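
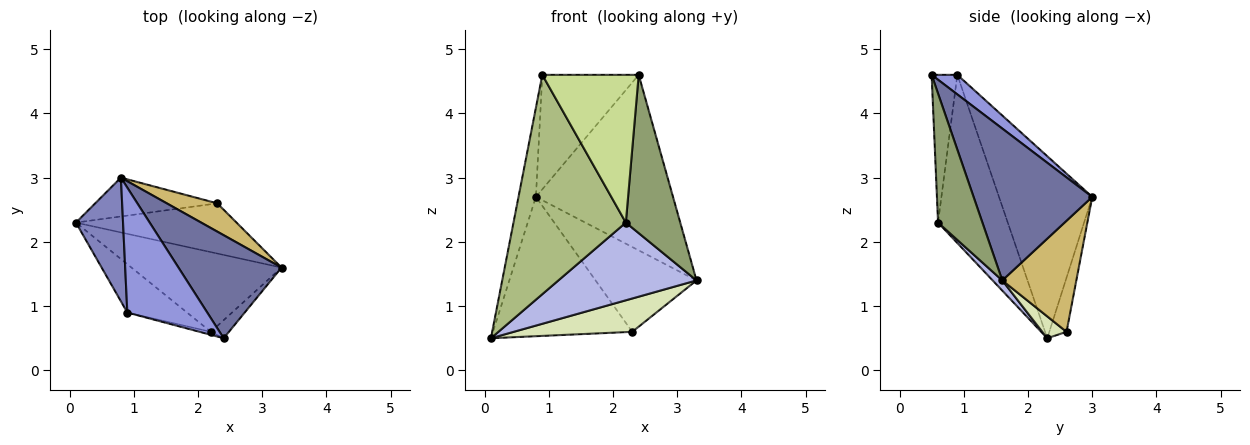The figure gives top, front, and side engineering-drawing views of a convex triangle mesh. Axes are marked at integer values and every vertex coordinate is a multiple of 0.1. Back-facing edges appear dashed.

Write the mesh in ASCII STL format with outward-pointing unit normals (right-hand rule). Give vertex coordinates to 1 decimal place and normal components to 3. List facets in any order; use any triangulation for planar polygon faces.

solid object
 facet normal 0.598 0.691 0.406
  outer loop
   vertex 0.8 3.0 2.7
   vertex 2.4 0.5 4.6
   vertex 3.3 1.6 1.4
  endloop
 endfacet
 facet normal -0.953 0.178 0.247
  outer loop
   vertex 0.9 0.9 4.6
   vertex 0.8 3.0 2.7
   vertex 0.1 2.3 0.5
  endloop
 endfacet
 facet normal 0.177 0.665 0.726
  outer loop
   vertex 0.9 0.9 4.6
   vertex 2.4 0.5 4.6
   vertex 0.8 3.0 2.7
  endloop
 endfacet
 facet normal 0.049 -0.697 -0.715
  outer loop
   vertex 2.2 0.6 2.3
   vertex 0.1 2.3 0.5
   vertex 3.3 1.6 1.4
  endloop
 endfacet
 facet normal 0.630 -0.772 -0.088
  outer loop
   vertex 2.2 0.6 2.3
   vertex 3.3 1.6 1.4
   vertex 2.4 0.5 4.6
  endloop
 endfacet
 facet normal -0.518 -0.835 -0.184
  outer loop
   vertex 2.2 0.6 2.3
   vertex 0.9 0.9 4.6
   vertex 0.1 2.3 0.5
  endloop
 endfacet
 facet normal -0.258 -0.966 -0.020
  outer loop
   vertex 2.2 0.6 2.3
   vertex 2.4 0.5 4.6
   vertex 0.9 0.9 4.6
  endloop
 endfacet
 facet normal 0.113 -0.550 -0.828
  outer loop
   vertex 2.3 2.6 0.6
   vertex 3.3 1.6 1.4
   vertex 0.1 2.3 0.5
  endloop
 endfacet
 facet normal -0.118 0.956 -0.267
  outer loop
   vertex 2.3 2.6 0.6
   vertex 0.1 2.3 0.5
   vertex 0.8 3.0 2.7
  endloop
 endfacet
 facet normal 0.571 0.779 0.260
  outer loop
   vertex 2.3 2.6 0.6
   vertex 0.8 3.0 2.7
   vertex 3.3 1.6 1.4
  endloop
 endfacet
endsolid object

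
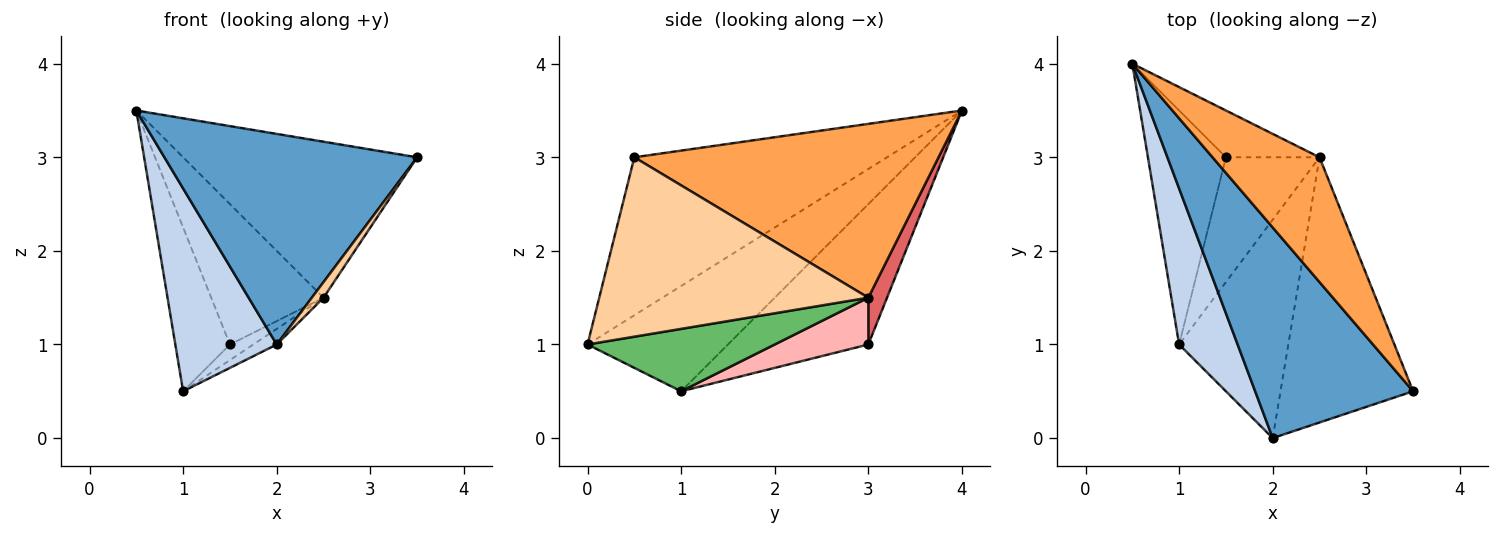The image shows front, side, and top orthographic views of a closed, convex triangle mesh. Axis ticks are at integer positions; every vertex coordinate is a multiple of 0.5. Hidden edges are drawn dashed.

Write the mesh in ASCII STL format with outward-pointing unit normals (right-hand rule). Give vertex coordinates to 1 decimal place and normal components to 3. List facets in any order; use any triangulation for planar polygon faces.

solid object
 facet normal -0.577 -0.577 0.577
  outer loop
   vertex 2.0 0.0 1.0
   vertex 3.5 0.5 3.0
   vertex 0.5 4.0 3.5
  endloop
 endfacet
 facet normal -0.739 -0.534 0.411
  outer loop
   vertex 2.0 0.0 1.0
   vertex 0.5 4.0 3.5
   vertex 1.0 1.0 0.5
  endloop
 endfacet
 facet normal 0.712 0.548 0.438
  outer loop
   vertex 2.5 3.0 1.5
   vertex 0.5 4.0 3.5
   vertex 3.5 0.5 3.0
  endloop
 endfacet
 facet normal 0.804 -0.035 -0.594
  outer loop
   vertex 2.5 3.0 1.5
   vertex 3.5 0.5 3.0
   vertex 2.0 0.0 1.0
  endloop
 endfacet
 facet normal 0.495 0.062 -0.867
  outer loop
   vertex 2.5 3.0 1.5
   vertex 2.0 0.0 1.0
   vertex 1.0 1.0 0.5
  endloop
 endfacet
 facet normal -0.828 0.322 -0.460
  outer loop
   vertex 1.5 3.0 1.0
   vertex 1.0 1.0 0.5
   vertex 0.5 4.0 3.5
  endloop
 endfacet
 facet normal 0.156 0.937 -0.312
  outer loop
   vertex 1.5 3.0 1.0
   vertex 0.5 4.0 3.5
   vertex 2.5 3.0 1.5
  endloop
 endfacet
 facet normal 0.444 0.111 -0.889
  outer loop
   vertex 1.5 3.0 1.0
   vertex 2.5 3.0 1.5
   vertex 1.0 1.0 0.5
  endloop
 endfacet
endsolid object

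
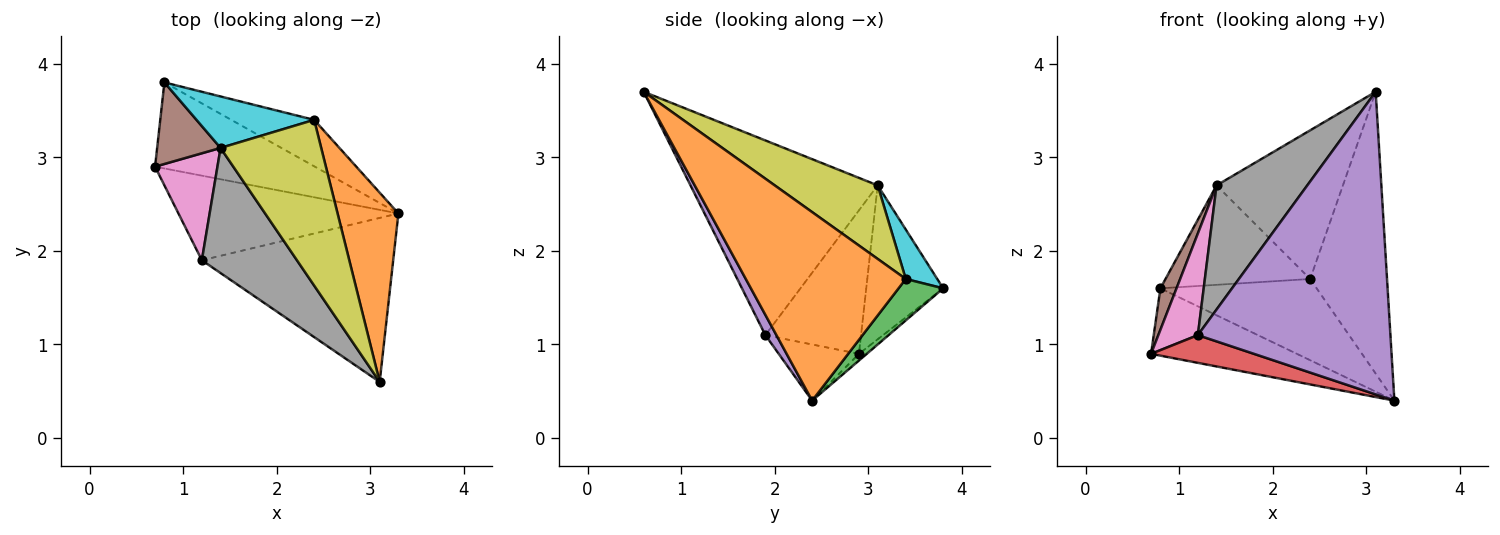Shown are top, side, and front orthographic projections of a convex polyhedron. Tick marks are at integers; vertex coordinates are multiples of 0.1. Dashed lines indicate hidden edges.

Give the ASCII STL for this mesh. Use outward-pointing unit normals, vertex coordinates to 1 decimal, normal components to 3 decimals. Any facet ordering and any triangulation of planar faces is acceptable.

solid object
 facet normal -0.033 0.616 -0.787
  outer loop
   vertex 0.8 3.8 1.6
   vertex 3.3 2.4 0.4
   vertex 0.7 2.9 0.9
  endloop
 endfacet
 facet normal 0.865 0.416 0.279
  outer loop
   vertex 2.4 3.4 1.7
   vertex 3.1 0.6 3.7
   vertex 3.3 2.4 0.4
  endloop
 endfacet
 facet normal 0.241 0.843 -0.482
  outer loop
   vertex 2.4 3.4 1.7
   vertex 3.3 2.4 0.4
   vertex 0.8 3.8 1.6
  endloop
 endfacet
 facet normal -0.236 -0.303 -0.923
  outer loop
   vertex 1.2 1.9 1.1
   vertex 0.7 2.9 0.9
   vertex 3.3 2.4 0.4
  endloop
 endfacet
 facet normal 0.050 -0.878 -0.476
  outer loop
   vertex 1.2 1.9 1.1
   vertex 3.3 2.4 0.4
   vertex 3.1 0.6 3.7
  endloop
 endfacet
 facet normal -0.908 -0.190 0.374
  outer loop
   vertex 1.4 3.1 2.7
   vertex 0.8 3.8 1.6
   vertex 0.7 2.9 0.9
  endloop
 endfacet
 facet normal -0.858 -0.354 0.373
  outer loop
   vertex 1.4 3.1 2.7
   vertex 0.7 2.9 0.9
   vertex 1.2 1.9 1.1
  endloop
 endfacet
 facet normal -0.824 -0.399 0.402
  outer loop
   vertex 1.4 3.1 2.7
   vertex 1.2 1.9 1.1
   vertex 3.1 0.6 3.7
  endloop
 endfacet
 facet normal 0.478 0.587 0.654
  outer loop
   vertex 1.4 3.1 2.7
   vertex 3.1 0.6 3.7
   vertex 2.4 3.4 1.7
  endloop
 endfacet
 facet normal 0.190 0.872 0.451
  outer loop
   vertex 1.4 3.1 2.7
   vertex 2.4 3.4 1.7
   vertex 0.8 3.8 1.6
  endloop
 endfacet
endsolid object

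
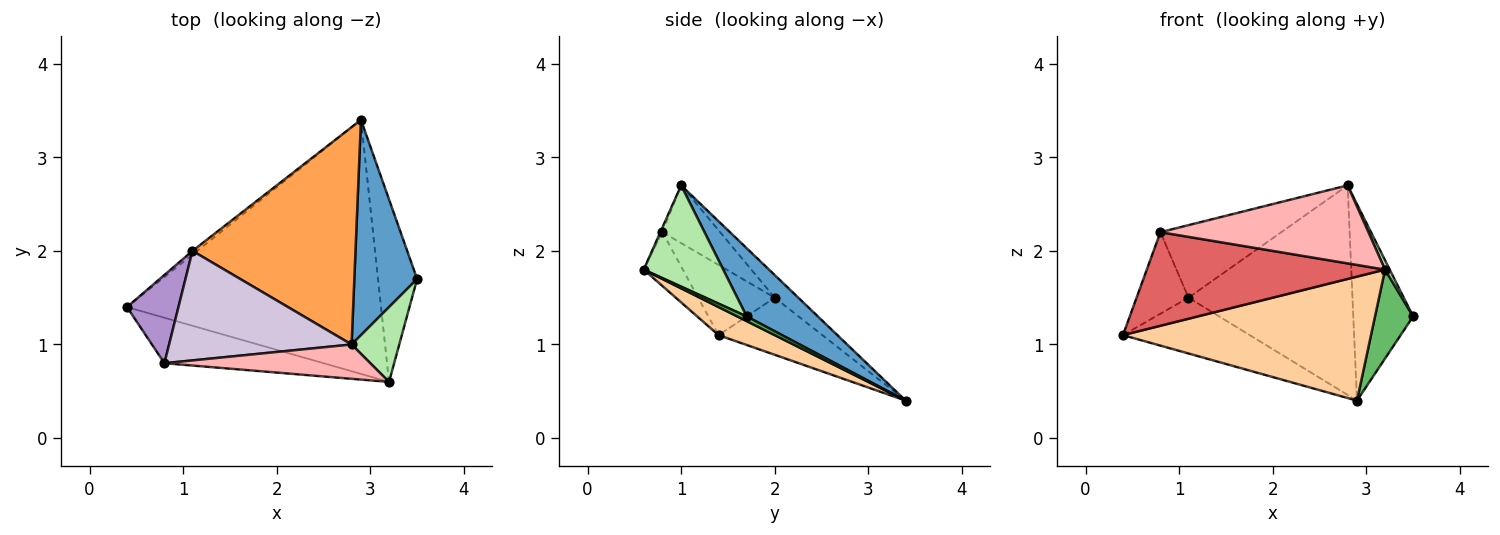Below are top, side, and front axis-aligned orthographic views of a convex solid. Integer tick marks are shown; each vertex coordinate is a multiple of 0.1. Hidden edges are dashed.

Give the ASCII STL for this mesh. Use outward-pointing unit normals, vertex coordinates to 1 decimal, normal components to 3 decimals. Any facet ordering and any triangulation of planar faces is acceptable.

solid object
 facet normal 0.626 0.526 0.576
  outer loop
   vertex 2.8 1.0 2.7
   vertex 3.5 1.7 1.3
   vertex 2.9 3.4 0.4
  endloop
 endfacet
 facet normal -0.633 0.773 -0.052
  outer loop
   vertex 1.1 2.0 1.5
   vertex 2.9 3.4 0.4
   vertex 0.4 1.4 1.1
  endloop
 endfacet
 facet normal -0.099 0.691 0.716
  outer loop
   vertex 1.1 2.0 1.5
   vertex 2.8 1.0 2.7
   vertex 2.9 3.4 0.4
  endloop
 endfacet
 facet normal 0.099 -0.437 -0.894
  outer loop
   vertex 3.2 0.6 1.8
   vertex 0.4 1.4 1.1
   vertex 2.9 3.4 0.4
  endloop
 endfacet
 facet normal 0.107 -0.435 -0.894
  outer loop
   vertex 3.2 0.6 1.8
   vertex 2.9 3.4 0.4
   vertex 3.5 1.7 1.3
  endloop
 endfacet
 facet normal 0.904 -0.053 0.425
  outer loop
   vertex 3.2 0.6 1.8
   vertex 3.5 1.7 1.3
   vertex 2.8 1.0 2.7
  endloop
 endfacet
 facet normal -0.146 -0.890 -0.432
  outer loop
   vertex 0.8 0.8 2.2
   vertex 0.4 1.4 1.1
   vertex 3.2 0.6 1.8
  endloop
 endfacet
 facet normal -0.009 -0.915 0.403
  outer loop
   vertex 0.8 0.8 2.2
   vertex 3.2 0.6 1.8
   vertex 2.8 1.0 2.7
  endloop
 endfacet
 facet normal -0.708 0.480 0.519
  outer loop
   vertex 0.8 0.8 2.2
   vertex 1.1 2.0 1.5
   vertex 0.4 1.4 1.1
  endloop
 endfacet
 facet normal -0.255 0.534 0.806
  outer loop
   vertex 0.8 0.8 2.2
   vertex 2.8 1.0 2.7
   vertex 1.1 2.0 1.5
  endloop
 endfacet
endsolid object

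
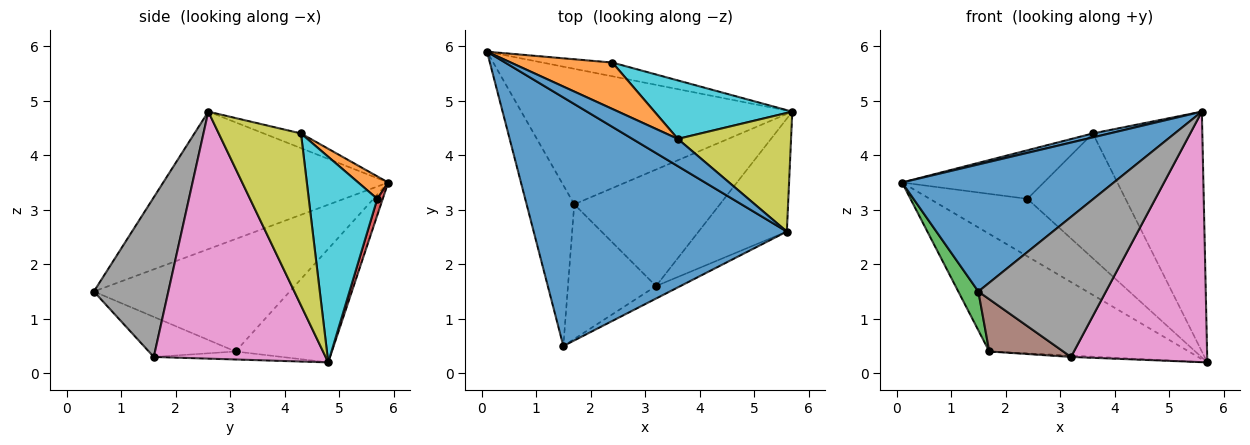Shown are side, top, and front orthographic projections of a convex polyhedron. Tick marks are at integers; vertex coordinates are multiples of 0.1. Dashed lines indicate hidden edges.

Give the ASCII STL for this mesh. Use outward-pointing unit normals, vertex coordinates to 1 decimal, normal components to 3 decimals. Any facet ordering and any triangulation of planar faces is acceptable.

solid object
 facet normal -0.435 -0.410 0.802
  outer loop
   vertex 5.6 2.6 4.8
   vertex 0.1 5.9 3.5
   vertex 1.5 0.5 1.5
  endloop
 endfacet
 facet normal -0.302 0.625 -0.720
  outer loop
   vertex 1.7 3.1 0.4
   vertex 0.1 5.9 3.5
   vertex 5.7 4.8 0.2
  endloop
 endfacet
 facet normal -0.917 -0.094 -0.388
  outer loop
   vertex 1.7 3.1 0.4
   vertex 1.5 0.5 1.5
   vertex 0.1 5.9 3.5
  endloop
 endfacet
 facet normal 0.054 0.971 -0.232
  outer loop
   vertex 2.4 5.7 3.2
   vertex 5.7 4.8 0.2
   vertex 0.1 5.9 3.5
  endloop
 endfacet
 facet normal -0.055 0.012 -0.998
  outer loop
   vertex 3.2 1.6 0.3
   vertex 1.7 3.1 0.4
   vertex 5.7 4.8 0.2
  endloop
 endfacet
 facet normal -0.390 -0.333 -0.858
  outer loop
   vertex 3.2 1.6 0.3
   vertex 1.5 0.5 1.5
   vertex 1.7 3.1 0.4
  endloop
 endfacet
 facet normal 0.755 -0.598 -0.270
  outer loop
   vertex 3.2 1.6 0.3
   vertex 5.7 4.8 0.2
   vertex 5.6 2.6 4.8
  endloop
 endfacet
 facet normal 0.503 -0.861 -0.077
  outer loop
   vertex 3.2 1.6 0.3
   vertex 5.6 2.6 4.8
   vertex 1.5 0.5 1.5
  endloop
 endfacet
 facet normal 0.558 0.744 0.368
  outer loop
   vertex 3.6 4.3 4.4
   vertex 5.6 2.6 4.8
   vertex 5.7 4.8 0.2
  endloop
 endfacet
 facet normal 0.535 0.765 0.358
  outer loop
   vertex 3.6 4.3 4.4
   vertex 5.7 4.8 0.2
   vertex 2.4 5.7 3.2
  endloop
 endfacet
 facet normal -0.305 -0.137 0.942
  outer loop
   vertex 3.6 4.3 4.4
   vertex 0.1 5.9 3.5
   vertex 5.6 2.6 4.8
  endloop
 endfacet
 facet normal 0.151 0.715 0.683
  outer loop
   vertex 3.6 4.3 4.4
   vertex 2.4 5.7 3.2
   vertex 0.1 5.9 3.5
  endloop
 endfacet
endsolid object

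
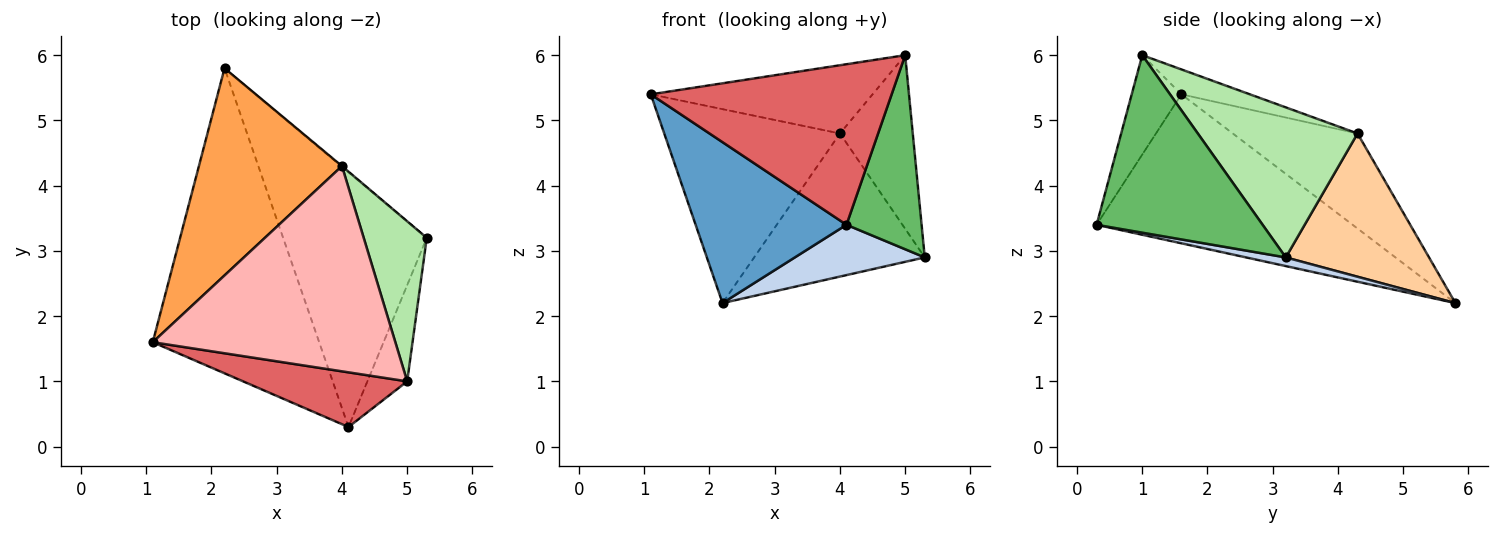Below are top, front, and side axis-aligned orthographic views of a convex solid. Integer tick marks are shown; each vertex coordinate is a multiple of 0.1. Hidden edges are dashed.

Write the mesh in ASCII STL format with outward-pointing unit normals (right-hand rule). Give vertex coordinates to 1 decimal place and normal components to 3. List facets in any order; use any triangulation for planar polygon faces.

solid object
 facet normal -0.621 -0.366 -0.693
  outer loop
   vertex 4.1 0.3 3.4
   vertex 1.1 1.6 5.4
   vertex 2.2 5.8 2.2
  endloop
 endfacet
 facet normal 0.059 -0.193 -0.979
  outer loop
   vertex 4.1 0.3 3.4
   vertex 2.2 5.8 2.2
   vertex 5.3 3.2 2.9
  endloop
 endfacet
 facet normal -0.436 0.615 0.657
  outer loop
   vertex 4.0 4.3 4.8
   vertex 2.2 5.8 2.2
   vertex 1.1 1.6 5.4
  endloop
 endfacet
 facet normal 0.643 0.766 -0.003
  outer loop
   vertex 4.0 4.3 4.8
   vertex 5.3 3.2 2.9
   vertex 2.2 5.8 2.2
  endloop
 endfacet
 facet normal 0.893 -0.404 -0.200
  outer loop
   vertex 5.0 1.0 6.0
   vertex 4.1 0.3 3.4
   vertex 5.3 3.2 2.9
  endloop
 endfacet
 facet normal 0.850 0.387 0.357
  outer loop
   vertex 5.0 1.0 6.0
   vertex 5.3 3.2 2.9
   vertex 4.0 4.3 4.8
  endloop
 endfacet
 facet normal -0.192 -0.929 0.316
  outer loop
   vertex 5.0 1.0 6.0
   vertex 1.1 1.6 5.4
   vertex 4.1 0.3 3.4
  endloop
 endfacet
 facet normal -0.097 0.314 0.944
  outer loop
   vertex 5.0 1.0 6.0
   vertex 4.0 4.3 4.8
   vertex 1.1 1.6 5.4
  endloop
 endfacet
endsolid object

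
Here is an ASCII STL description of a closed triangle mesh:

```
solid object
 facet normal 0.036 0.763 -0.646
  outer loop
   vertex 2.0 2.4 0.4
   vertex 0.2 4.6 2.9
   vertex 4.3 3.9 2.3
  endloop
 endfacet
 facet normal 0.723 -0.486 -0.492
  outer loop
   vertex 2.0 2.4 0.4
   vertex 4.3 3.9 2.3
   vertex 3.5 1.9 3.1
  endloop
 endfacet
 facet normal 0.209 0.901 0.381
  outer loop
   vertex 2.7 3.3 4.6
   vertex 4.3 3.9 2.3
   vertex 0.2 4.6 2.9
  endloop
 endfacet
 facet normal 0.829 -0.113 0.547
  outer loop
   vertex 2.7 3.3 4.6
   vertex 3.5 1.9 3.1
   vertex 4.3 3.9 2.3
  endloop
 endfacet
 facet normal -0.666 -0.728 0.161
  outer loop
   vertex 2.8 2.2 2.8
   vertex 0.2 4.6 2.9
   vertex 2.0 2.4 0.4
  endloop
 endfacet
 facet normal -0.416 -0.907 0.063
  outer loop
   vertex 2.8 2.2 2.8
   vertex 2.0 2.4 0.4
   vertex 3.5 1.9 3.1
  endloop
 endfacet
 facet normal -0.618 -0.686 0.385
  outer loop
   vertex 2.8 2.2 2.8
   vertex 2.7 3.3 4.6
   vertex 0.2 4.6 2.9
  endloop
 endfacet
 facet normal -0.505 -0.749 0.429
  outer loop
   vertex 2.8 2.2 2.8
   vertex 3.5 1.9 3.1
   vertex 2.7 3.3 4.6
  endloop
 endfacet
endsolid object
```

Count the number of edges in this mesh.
12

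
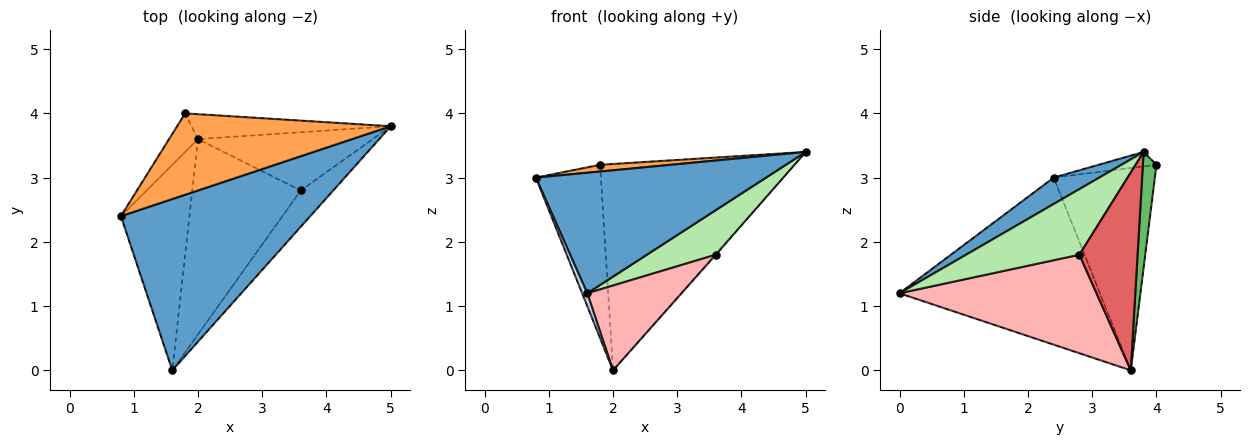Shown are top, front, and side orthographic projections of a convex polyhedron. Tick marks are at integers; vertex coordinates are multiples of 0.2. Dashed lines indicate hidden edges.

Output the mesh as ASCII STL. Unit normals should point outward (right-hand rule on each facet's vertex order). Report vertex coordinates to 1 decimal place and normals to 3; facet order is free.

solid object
 facet normal 0.113 -0.572 0.813
  outer loop
   vertex 1.6 0.0 1.2
   vertex 5.0 3.8 3.4
   vertex 0.8 2.4 3.0
  endloop
 endfacet
 facet normal -0.925 -0.024 -0.379
  outer loop
   vertex 2.0 3.6 0.0
   vertex 1.6 0.0 1.2
   vertex 0.8 2.4 3.0
  endloop
 endfacet
 facet normal -0.067 -0.082 0.994
  outer loop
   vertex 1.8 4.0 3.2
   vertex 0.8 2.4 3.0
   vertex 5.0 3.8 3.4
  endloop
 endfacet
 facet normal -0.835 0.537 -0.119
  outer loop
   vertex 1.8 4.0 3.2
   vertex 2.0 3.6 0.0
   vertex 0.8 2.4 3.0
  endloop
 endfacet
 facet normal 0.069 0.990 -0.119
  outer loop
   vertex 1.8 4.0 3.2
   vertex 5.0 3.8 3.4
   vertex 2.0 3.6 0.0
  endloop
 endfacet
 facet normal 0.787 -0.479 -0.389
  outer loop
   vertex 3.6 2.8 1.8
   vertex 5.0 3.8 3.4
   vertex 1.6 0.0 1.2
  endloop
 endfacet
 facet normal 0.750 0.010 -0.662
  outer loop
   vertex 3.6 2.8 1.8
   vertex 2.0 3.6 0.0
   vertex 5.0 3.8 3.4
  endloop
 endfacet
 facet normal 0.640 -0.306 -0.705
  outer loop
   vertex 3.6 2.8 1.8
   vertex 1.6 0.0 1.2
   vertex 2.0 3.6 0.0
  endloop
 endfacet
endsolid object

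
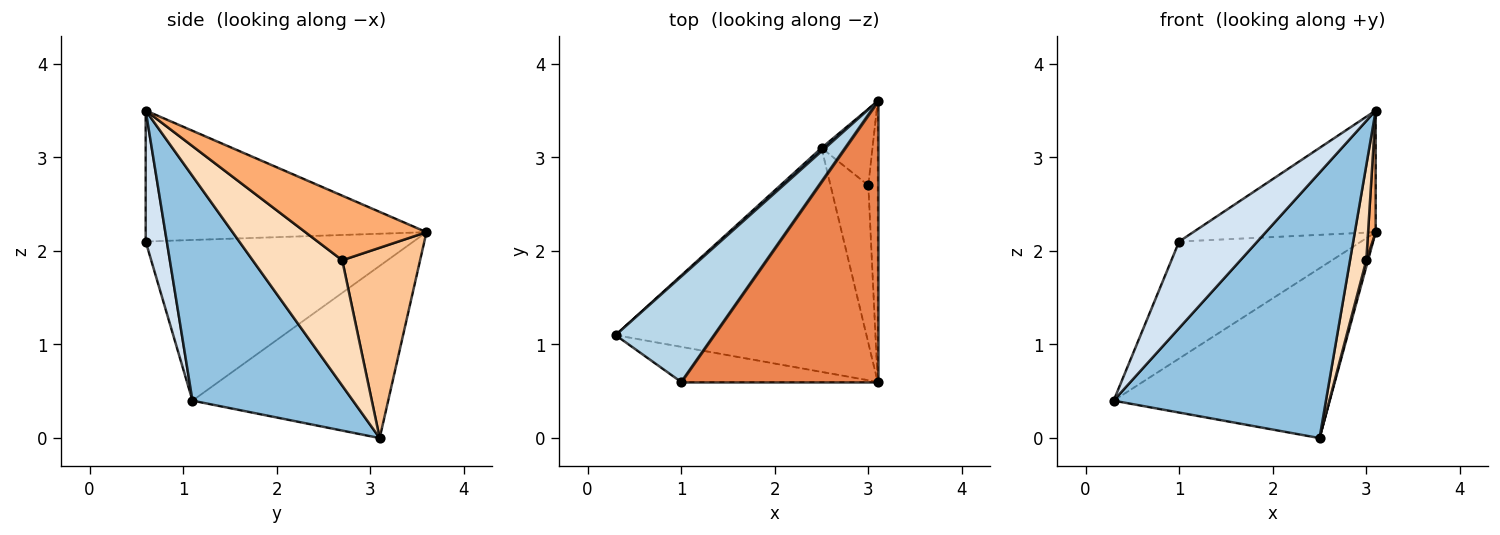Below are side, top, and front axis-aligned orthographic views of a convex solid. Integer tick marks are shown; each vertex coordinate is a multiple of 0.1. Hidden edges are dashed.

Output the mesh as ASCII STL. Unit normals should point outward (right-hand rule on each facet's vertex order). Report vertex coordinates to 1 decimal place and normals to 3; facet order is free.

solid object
 facet normal -0.671 0.741 0.015
  outer loop
   vertex 2.5 3.1 0.0
   vertex 0.3 1.1 0.4
   vertex 3.1 3.6 2.2
  endloop
 endfacet
 facet normal 0.500 -0.662 -0.558
  outer loop
   vertex 2.5 3.1 0.0
   vertex 3.1 0.6 3.5
   vertex 0.3 1.1 0.4
  endloop
 endfacet
 facet normal -0.738 0.502 0.451
  outer loop
   vertex 1.0 0.6 2.1
   vertex 3.1 3.6 2.2
   vertex 0.3 1.1 0.4
  endloop
 endfacet
 facet normal 0.243 -0.899 -0.364
  outer loop
   vertex 1.0 0.6 2.1
   vertex 0.3 1.1 0.4
   vertex 3.1 0.6 3.5
  endloop
 endfacet
 facet normal -0.522 0.339 0.783
  outer loop
   vertex 1.0 0.6 2.1
   vertex 3.1 0.6 3.5
   vertex 3.1 3.6 2.2
  endloop
 endfacet
 facet normal 0.988 -0.062 -0.143
  outer loop
   vertex 3.0 2.7 1.9
   vertex 3.1 3.6 2.2
   vertex 3.1 0.6 3.5
  endloop
 endfacet
 facet normal 0.966 -0.021 -0.259
  outer loop
   vertex 3.0 2.7 1.9
   vertex 2.5 3.1 0.0
   vertex 3.1 3.6 2.2
  endloop
 endfacet
 facet normal 0.943 -0.172 -0.284
  outer loop
   vertex 3.0 2.7 1.9
   vertex 3.1 0.6 3.5
   vertex 2.5 3.1 0.0
  endloop
 endfacet
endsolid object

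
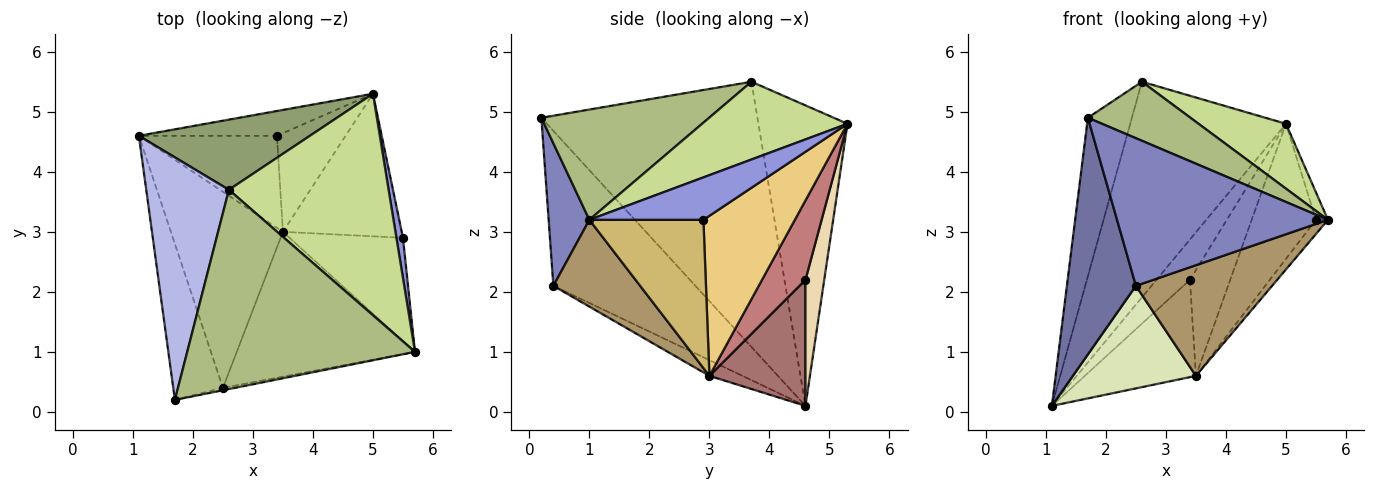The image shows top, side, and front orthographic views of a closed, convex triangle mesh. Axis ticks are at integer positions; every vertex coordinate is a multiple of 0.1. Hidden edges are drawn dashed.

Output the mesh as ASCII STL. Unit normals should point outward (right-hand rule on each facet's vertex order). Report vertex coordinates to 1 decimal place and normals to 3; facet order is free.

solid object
 facet normal -0.864 -0.420 -0.277
  outer loop
   vertex 2.5 0.4 2.1
   vertex 1.7 0.2 4.9
   vertex 1.1 4.6 0.1
  endloop
 endfacet
 facet normal 0.190 -0.982 -0.016
  outer loop
   vertex 2.5 0.4 2.1
   vertex 5.7 1.0 3.2
   vertex 1.7 0.2 4.9
  endloop
 endfacet
 facet normal 0.983 0.103 0.152
  outer loop
   vertex 5.5 2.9 3.2
   vertex 5.0 5.3 4.8
   vertex 5.7 1.0 3.2
  endloop
 endfacet
 facet normal -0.937 0.191 0.292
  outer loop
   vertex 2.6 3.7 5.5
   vertex 1.1 4.6 0.1
   vertex 1.7 0.2 4.9
  endloop
 endfacet
 facet normal -0.478 0.835 0.272
  outer loop
   vertex 2.6 3.7 5.5
   vertex 5.0 5.3 4.8
   vertex 1.1 4.6 0.1
  endloop
 endfacet
 facet normal 0.421 -0.257 0.870
  outer loop
   vertex 2.6 3.7 5.5
   vertex 1.7 0.2 4.9
   vertex 5.7 1.0 3.2
  endloop
 endfacet
 facet normal 0.423 -0.255 0.869
  outer loop
   vertex 2.6 3.7 5.5
   vertex 5.7 1.0 3.2
   vertex 5.0 5.3 4.8
  endloop
 endfacet
 facet normal -0.123 -0.460 -0.879
  outer loop
   vertex 3.5 3.0 0.6
   vertex 2.5 0.4 2.1
   vertex 1.1 4.6 0.1
  endloop
 endfacet
 facet normal 0.361 -0.566 -0.741
  outer loop
   vertex 3.5 3.0 0.6
   vertex 5.7 1.0 3.2
   vertex 2.5 0.4 2.1
  endloop
 endfacet
 facet normal 0.791 0.083 -0.606
  outer loop
   vertex 3.5 3.0 0.6
   vertex 5.5 2.9 3.2
   vertex 5.7 1.0 3.2
  endloop
 endfacet
 facet normal 0.699 0.492 -0.519
  outer loop
   vertex 3.5 3.0 0.6
   vertex 5.0 5.3 4.8
   vertex 5.5 2.9 3.2
  endloop
 endfacet
 facet normal 0.431 0.769 -0.472
  outer loop
   vertex 3.4 4.6 2.2
   vertex 1.1 4.6 0.1
   vertex 5.0 5.3 4.8
  endloop
 endfacet
 facet normal 0.532 0.615 -0.582
  outer loop
   vertex 3.4 4.6 2.2
   vertex 3.5 3.0 0.6
   vertex 1.1 4.6 0.1
  endloop
 endfacet
 facet normal 0.619 0.574 -0.536
  outer loop
   vertex 3.4 4.6 2.2
   vertex 5.0 5.3 4.8
   vertex 3.5 3.0 0.6
  endloop
 endfacet
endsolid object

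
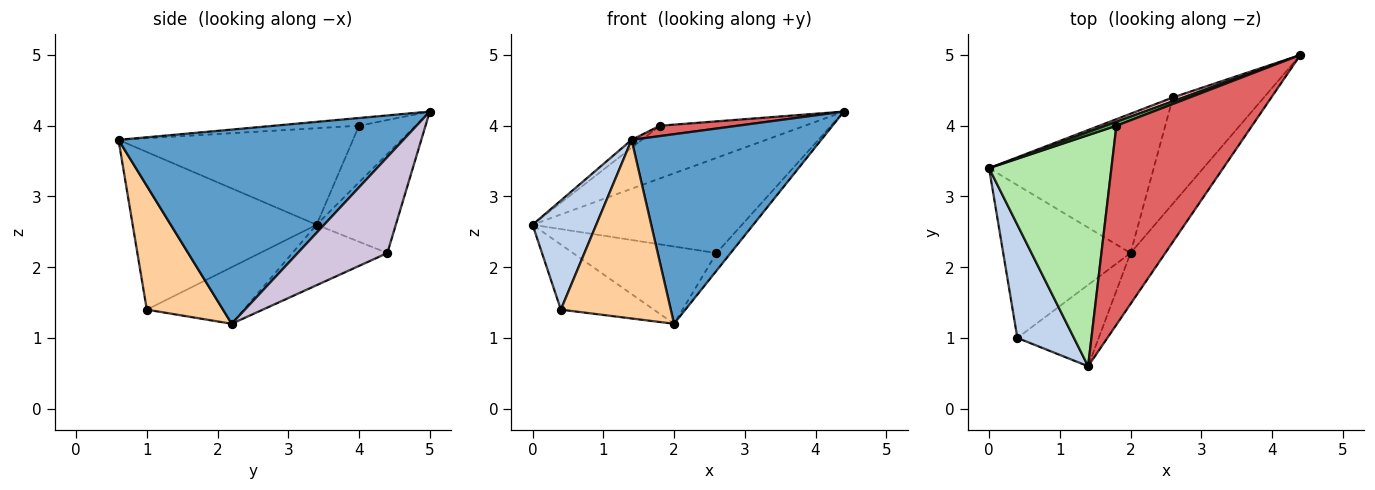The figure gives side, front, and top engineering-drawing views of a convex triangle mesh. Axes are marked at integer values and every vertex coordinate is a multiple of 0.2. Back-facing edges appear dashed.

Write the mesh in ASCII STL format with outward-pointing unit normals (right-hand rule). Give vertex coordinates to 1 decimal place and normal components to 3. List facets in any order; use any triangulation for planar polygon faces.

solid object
 facet normal 0.823 -0.548 -0.147
  outer loop
   vertex 2.0 2.2 1.2
   vertex 4.4 5.0 4.2
   vertex 1.4 0.6 3.8
  endloop
 endfacet
 facet normal -0.895 -0.310 0.321
  outer loop
   vertex 0.4 1.0 1.4
   vertex 1.4 0.6 3.8
   vertex 0.0 3.4 2.6
  endloop
 endfacet
 facet normal -0.378 0.363 -0.852
  outer loop
   vertex 0.4 1.0 1.4
   vertex 0.0 3.4 2.6
   vertex 2.0 2.2 1.2
  endloop
 endfacet
 facet normal 0.533 -0.770 -0.351
  outer loop
   vertex 0.4 1.0 1.4
   vertex 2.0 2.2 1.2
   vertex 1.4 0.6 3.8
  endloop
 endfacet
 facet normal -0.363 0.929 0.068
  outer loop
   vertex 1.8 4.0 4.0
   vertex 4.4 5.0 4.2
   vertex 0.0 3.4 2.6
  endloop
 endfacet
 facet normal -0.619 0.027 0.785
  outer loop
   vertex 1.8 4.0 4.0
   vertex 0.0 3.4 2.6
   vertex 1.4 0.6 3.8
  endloop
 endfacet
 facet normal -0.057 -0.052 0.997
  outer loop
   vertex 1.8 4.0 4.0
   vertex 1.4 0.6 3.8
   vertex 4.4 5.0 4.2
  endloop
 endfacet
 facet normal -0.354 0.935 0.038
  outer loop
   vertex 2.6 4.4 2.2
   vertex 0.0 3.4 2.6
   vertex 4.4 5.0 4.2
  endloop
 endfacet
 facet normal -0.306 0.462 -0.833
  outer loop
   vertex 2.6 4.4 2.2
   vertex 2.0 2.2 1.2
   vertex 0.0 3.4 2.6
  endloop
 endfacet
 facet normal 0.721 0.114 -0.683
  outer loop
   vertex 2.6 4.4 2.2
   vertex 4.4 5.0 4.2
   vertex 2.0 2.2 1.2
  endloop
 endfacet
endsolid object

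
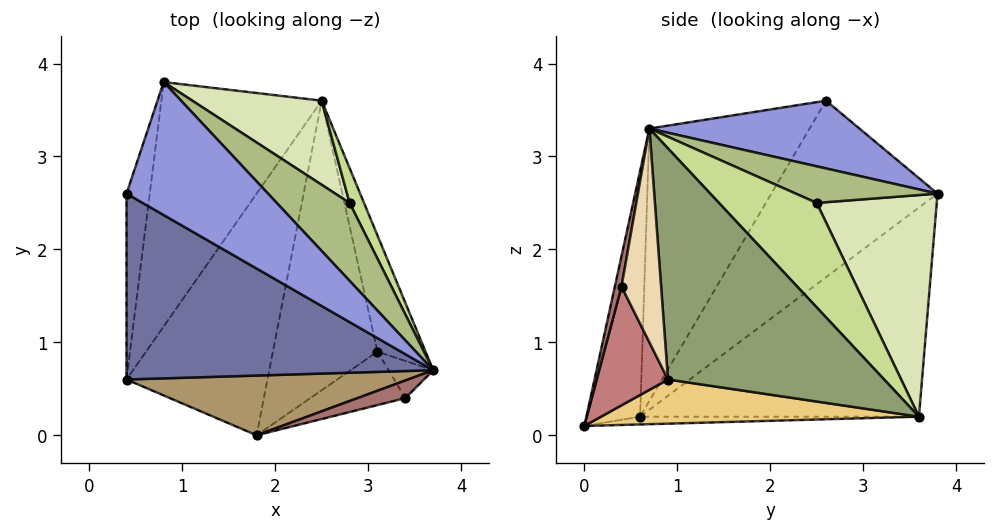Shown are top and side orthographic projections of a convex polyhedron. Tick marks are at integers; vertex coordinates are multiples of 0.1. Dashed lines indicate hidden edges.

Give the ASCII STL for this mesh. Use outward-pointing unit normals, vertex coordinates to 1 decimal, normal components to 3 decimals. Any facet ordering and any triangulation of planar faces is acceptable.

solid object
 facet normal -0.410 -0.786 0.462
  outer loop
   vertex 0.4 2.6 3.6
   vertex 0.4 0.6 0.2
   vertex 3.7 0.7 3.3
  endloop
 endfacet
 facet normal -0.968 0.217 -0.127
  outer loop
   vertex 0.4 2.6 3.6
   vertex 0.8 3.8 2.6
   vertex 0.4 0.6 0.2
  endloop
 endfacet
 facet normal 0.369 0.519 0.771
  outer loop
   vertex 0.4 2.6 3.6
   vertex 3.7 0.7 3.3
   vertex 0.8 3.8 2.6
  endloop
 endfacet
 facet normal -0.694 0.486 -0.532
  outer loop
   vertex 2.5 3.6 0.2
   vertex 0.4 0.6 0.2
   vertex 0.8 3.8 2.6
  endloop
 endfacet
 facet normal 0.962 0.184 -0.200
  outer loop
   vertex 3.1 0.9 0.6
   vertex 2.5 3.6 0.2
   vertex 3.7 0.7 3.3
  endloop
 endfacet
 facet normal 0.381 0.528 0.759
  outer loop
   vertex 2.8 2.5 2.5
   vertex 0.8 3.8 2.6
   vertex 3.7 0.7 3.3
  endloop
 endfacet
 facet normal 0.866 0.486 0.120
  outer loop
   vertex 2.8 2.5 2.5
   vertex 3.7 0.7 3.3
   vertex 2.5 3.6 0.2
  endloop
 endfacet
 facet normal 0.529 0.790 0.309
  outer loop
   vertex 2.8 2.5 2.5
   vertex 2.5 3.6 0.2
   vertex 0.8 3.8 2.6
  endloop
 endfacet
 facet normal -0.339 -0.857 0.389
  outer loop
   vertex 1.8 0.0 0.1
   vertex 3.7 0.7 3.3
   vertex 0.4 0.6 0.2
  endloop
 endfacet
 facet normal -0.055 0.038 -0.998
  outer loop
   vertex 1.8 0.0 0.1
   vertex 0.4 0.6 0.2
   vertex 2.5 3.6 0.2
  endloop
 endfacet
 facet normal 0.388 -0.050 -0.920
  outer loop
   vertex 1.8 0.0 0.1
   vertex 2.5 3.6 0.2
   vertex 3.1 0.9 0.6
  endloop
 endfacet
 facet normal 0.964 0.176 -0.201
  outer loop
   vertex 3.4 0.4 1.6
   vertex 3.1 0.9 0.6
   vertex 3.7 0.7 3.3
  endloop
 endfacet
 facet normal 0.100 -0.983 0.156
  outer loop
   vertex 3.4 0.4 1.6
   vertex 3.7 0.7 3.3
   vertex 1.8 0.0 0.1
  endloop
 endfacet
 facet normal 0.615 -0.615 -0.492
  outer loop
   vertex 3.4 0.4 1.6
   vertex 1.8 0.0 0.1
   vertex 3.1 0.9 0.6
  endloop
 endfacet
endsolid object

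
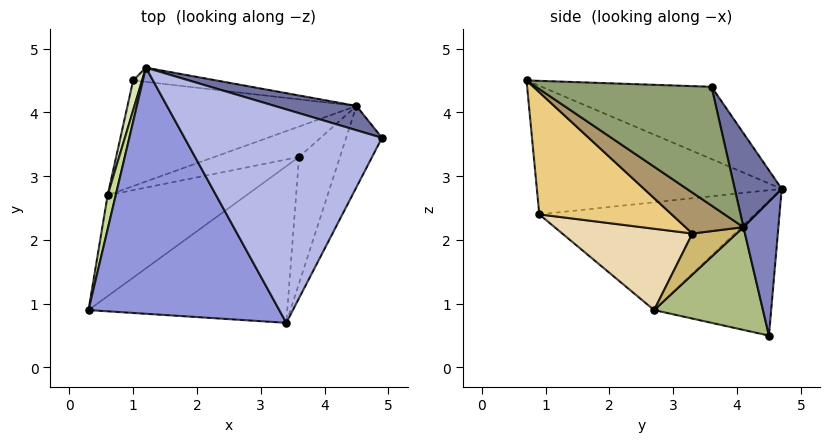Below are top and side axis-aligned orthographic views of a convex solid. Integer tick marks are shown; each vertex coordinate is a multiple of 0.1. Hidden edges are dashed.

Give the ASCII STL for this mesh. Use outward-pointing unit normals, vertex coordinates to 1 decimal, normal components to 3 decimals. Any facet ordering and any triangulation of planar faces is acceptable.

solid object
 facet normal 0.208 0.961 0.181
  outer loop
   vertex 4.5 4.1 2.2
   vertex 1.2 4.7 2.8
   vertex 4.9 3.6 4.4
  endloop
 endfacet
 facet normal 0.160 0.982 -0.099
  outer loop
   vertex 4.5 4.1 2.2
   vertex 1.0 4.5 0.5
   vertex 1.2 4.7 2.8
  endloop
 endfacet
 facet normal -0.558 0.045 0.828
  outer loop
   vertex 3.4 0.7 4.5
   vertex 1.2 4.7 2.8
   vertex 0.3 0.9 2.4
  endloop
 endfacet
 facet normal -0.336 0.206 0.919
  outer loop
   vertex 3.4 0.7 4.5
   vertex 4.9 3.6 4.4
   vertex 1.2 4.7 2.8
  endloop
 endfacet
 facet normal 0.855 -0.451 -0.258
  outer loop
   vertex 3.4 0.7 4.5
   vertex 4.5 4.1 2.2
   vertex 4.9 3.6 4.4
  endloop
 endfacet
 facet normal 0.393 -0.282 -0.875
  outer loop
   vertex 0.6 2.7 0.9
   vertex 1.0 4.5 0.5
   vertex 4.5 4.1 2.2
  endloop
 endfacet
 facet normal -0.972 0.223 0.073
  outer loop
   vertex 0.6 2.7 0.9
   vertex 0.3 0.9 2.4
   vertex 1.2 4.7 2.8
  endloop
 endfacet
 facet normal -0.971 0.230 0.064
  outer loop
   vertex 0.6 2.7 0.9
   vertex 1.2 4.7 2.8
   vertex 1.0 4.5 0.5
  endloop
 endfacet
 facet normal 0.577 -0.577 -0.577
  outer loop
   vertex 3.6 3.3 2.1
   vertex 4.5 4.1 2.2
   vertex 3.4 0.7 4.5
  endloop
 endfacet
 facet normal 0.407 -0.353 -0.842
  outer loop
   vertex 3.6 3.3 2.1
   vertex 0.6 2.7 0.9
   vertex 4.5 4.1 2.2
  endloop
 endfacet
 facet normal 0.404 -0.637 -0.657
  outer loop
   vertex 3.6 3.3 2.1
   vertex 3.4 0.7 4.5
   vertex 0.3 0.9 2.4
  endloop
 endfacet
 facet normal 0.394 -0.626 -0.673
  outer loop
   vertex 3.6 3.3 2.1
   vertex 0.3 0.9 2.4
   vertex 0.6 2.7 0.9
  endloop
 endfacet
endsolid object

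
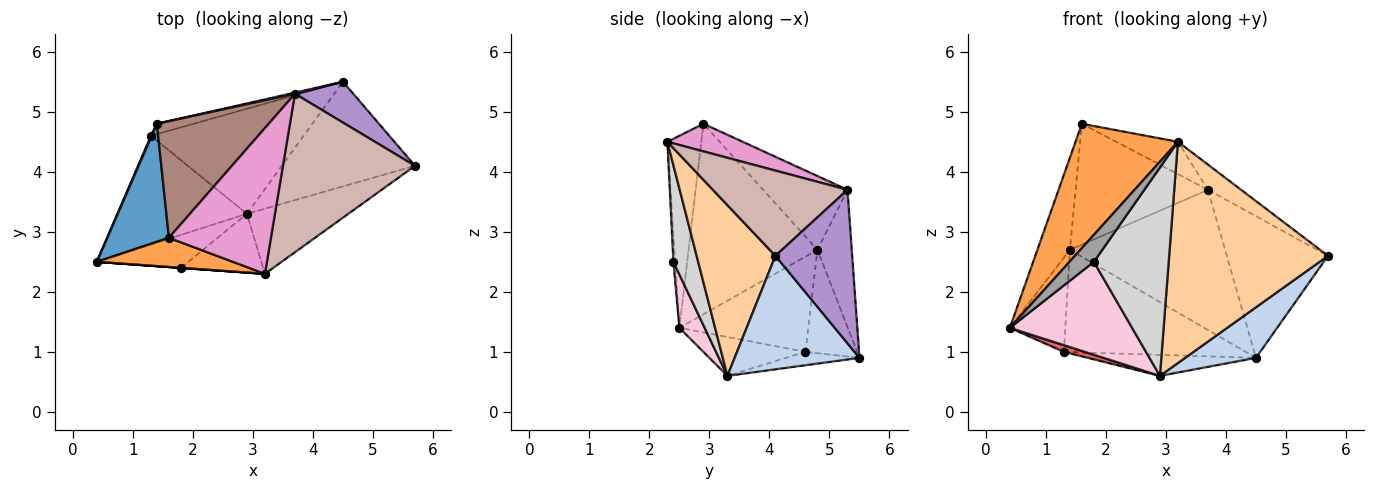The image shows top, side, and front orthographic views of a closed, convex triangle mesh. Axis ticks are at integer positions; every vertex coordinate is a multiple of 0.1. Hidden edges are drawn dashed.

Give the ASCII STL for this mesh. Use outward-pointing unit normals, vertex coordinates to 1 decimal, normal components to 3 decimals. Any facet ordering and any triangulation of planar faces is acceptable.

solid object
 facet normal -0.925 0.233 0.299
  outer loop
   vertex 1.4 4.8 2.7
   vertex 0.4 2.5 1.4
   vertex 1.6 2.9 4.8
  endloop
 endfacet
 facet normal 0.609 -0.345 -0.714
  outer loop
   vertex 2.9 3.3 0.6
   vertex 4.5 5.5 0.9
   vertex 5.7 4.1 2.6
  endloop
 endfacet
 facet normal -0.307 -0.927 0.217
  outer loop
   vertex 3.2 2.3 4.5
   vertex 1.6 2.9 4.8
   vertex 0.4 2.5 1.4
  endloop
 endfacet
 facet normal 0.430 -0.866 -0.255
  outer loop
   vertex 3.2 2.3 4.5
   vertex 2.9 3.3 0.6
   vertex 5.7 4.1 2.6
  endloop
 endfacet
 facet normal -0.919 0.395 0.008
  outer loop
   vertex 1.3 4.6 1.0
   vertex 0.4 2.5 1.4
   vertex 1.4 4.8 2.7
  endloop
 endfacet
 facet normal -0.272 0.957 -0.097
  outer loop
   vertex 1.3 4.6 1.0
   vertex 1.4 4.8 2.7
   vertex 4.5 5.5 0.9
  endloop
 endfacet
 facet normal -0.287 -0.059 -0.956
  outer loop
   vertex 1.3 4.6 1.0
   vertex 2.9 3.3 0.6
   vertex 0.4 2.5 1.4
  endloop
 endfacet
 facet normal -0.085 0.195 -0.977
  outer loop
   vertex 1.3 4.6 1.0
   vertex 4.5 5.5 0.9
   vertex 2.9 3.3 0.6
  endloop
 endfacet
 facet normal 0.589 0.777 0.224
  outer loop
   vertex 3.7 5.3 3.7
   vertex 5.7 4.1 2.6
   vertex 4.5 5.5 0.9
  endloop
 endfacet
 facet normal -0.216 0.976 0.008
  outer loop
   vertex 3.7 5.3 3.7
   vertex 4.5 5.5 0.9
   vertex 1.4 4.8 2.7
  endloop
 endfacet
 facet normal -0.417 0.654 0.631
  outer loop
   vertex 3.7 5.3 3.7
   vertex 1.4 4.8 2.7
   vertex 1.6 2.9 4.8
  endloop
 endfacet
 facet normal 0.538 0.132 0.833
  outer loop
   vertex 3.7 5.3 3.7
   vertex 3.2 2.3 4.5
   vertex 5.7 4.1 2.6
  endloop
 endfacet
 facet normal 0.255 0.209 0.944
  outer loop
   vertex 3.7 5.3 3.7
   vertex 1.6 2.9 4.8
   vertex 3.2 2.3 4.5
  endloop
 endfacet
 facet normal 0.191 -0.925 -0.328
  outer loop
   vertex 1.8 2.4 2.5
   vertex 0.4 2.5 1.4
   vertex 2.9 3.3 0.6
  endloop
 endfacet
 facet normal -0.071 -0.997 0.000
  outer loop
   vertex 1.8 2.4 2.5
   vertex 3.2 2.3 4.5
   vertex 0.4 2.5 1.4
  endloop
 endfacet
 facet normal 0.304 -0.917 -0.258
  outer loop
   vertex 1.8 2.4 2.5
   vertex 2.9 3.3 0.6
   vertex 3.2 2.3 4.5
  endloop
 endfacet
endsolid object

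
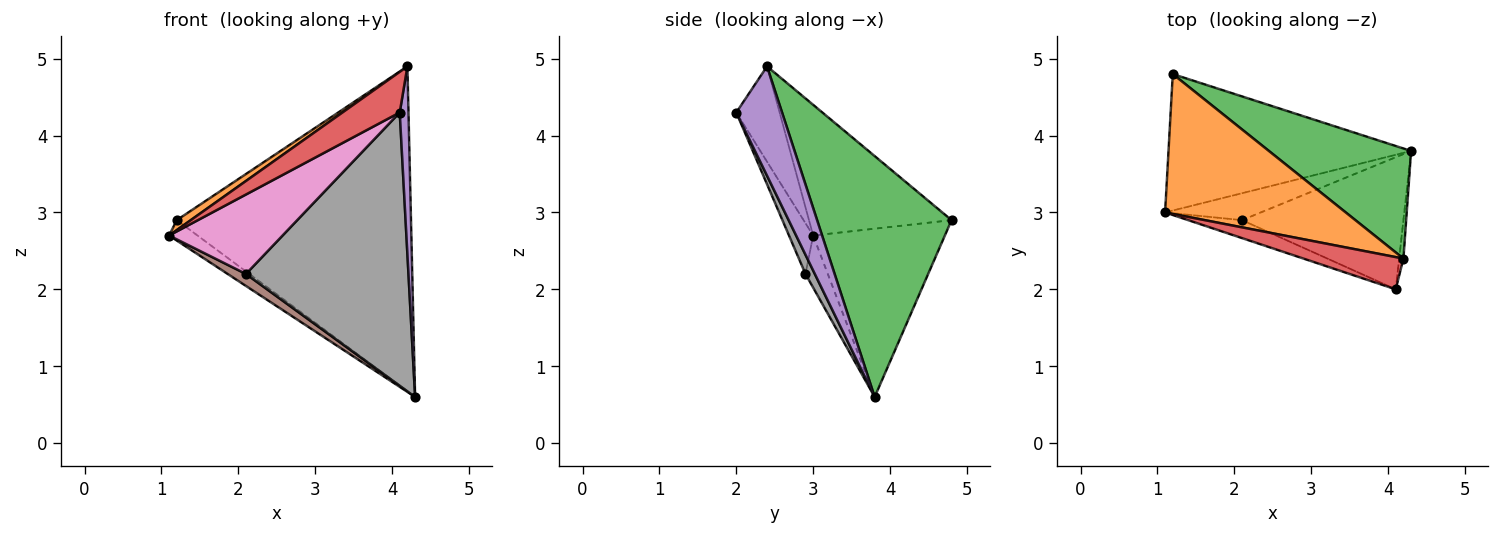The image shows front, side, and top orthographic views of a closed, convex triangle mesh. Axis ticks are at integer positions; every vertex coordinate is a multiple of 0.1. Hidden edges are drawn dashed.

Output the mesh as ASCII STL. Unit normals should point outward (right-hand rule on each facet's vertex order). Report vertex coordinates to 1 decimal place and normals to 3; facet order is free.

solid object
 facet normal -0.566 0.122 -0.816
  outer loop
   vertex 1.2 4.8 2.9
   vertex 4.3 3.8 0.6
   vertex 1.1 3.0 2.7
  endloop
 endfacet
 facet normal -0.585 -0.057 0.809
  outer loop
   vertex 4.2 2.4 4.9
   vertex 1.2 4.8 2.9
   vertex 1.1 3.0 2.7
  endloop
 endfacet
 facet normal 0.478 0.832 0.282
  outer loop
   vertex 4.2 2.4 4.9
   vertex 4.3 3.8 0.6
   vertex 1.2 4.8 2.9
  endloop
 endfacet
 facet normal -0.510 -0.674 0.534
  outer loop
   vertex 4.1 2.0 4.3
   vertex 4.2 2.4 4.9
   vertex 1.1 3.0 2.7
  endloop
 endfacet
 facet normal 0.981 -0.188 -0.038
  outer loop
   vertex 4.1 2.0 4.3
   vertex 4.3 3.8 0.6
   vertex 4.2 2.4 4.9
  endloop
 endfacet
 facet normal -0.445 -0.365 -0.818
  outer loop
   vertex 2.1 2.9 2.2
   vertex 1.1 3.0 2.7
   vertex 4.3 3.8 0.6
  endloop
 endfacet
 facet normal -0.203 -0.955 -0.216
  outer loop
   vertex 2.1 2.9 2.2
   vertex 4.1 2.0 4.3
   vertex 1.1 3.0 2.7
  endloop
 endfacet
 facet normal 0.052 -0.899 -0.435
  outer loop
   vertex 2.1 2.9 2.2
   vertex 4.3 3.8 0.6
   vertex 4.1 2.0 4.3
  endloop
 endfacet
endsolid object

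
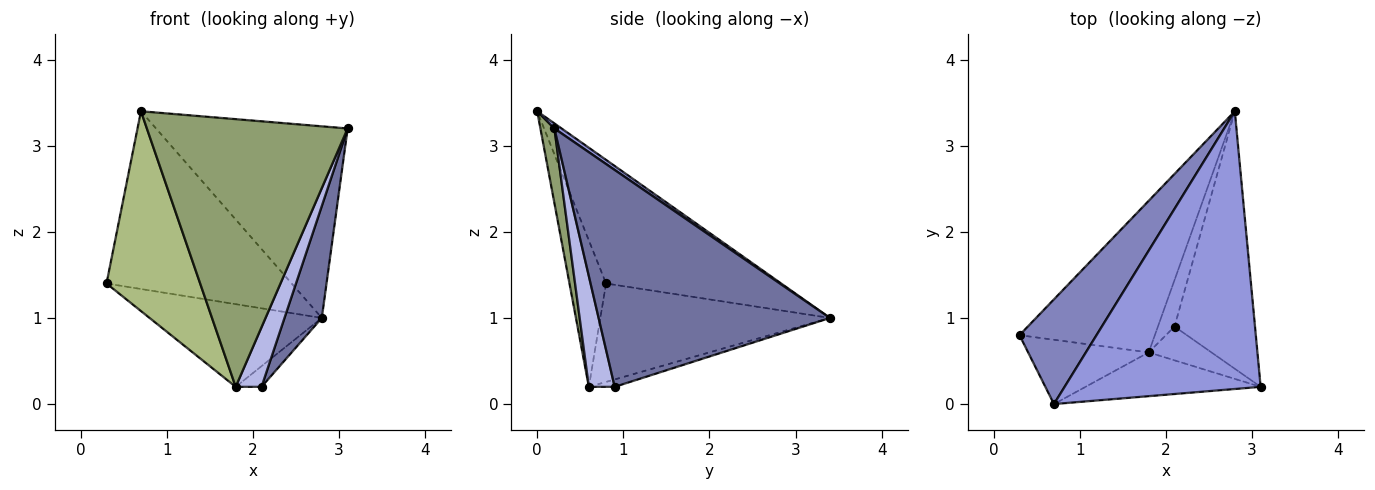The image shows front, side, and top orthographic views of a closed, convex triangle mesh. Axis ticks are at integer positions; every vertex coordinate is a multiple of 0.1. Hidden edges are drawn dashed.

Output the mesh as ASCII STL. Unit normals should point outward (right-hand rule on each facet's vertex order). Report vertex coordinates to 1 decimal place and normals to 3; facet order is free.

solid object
 facet normal 0.927 -0.150 -0.344
  outer loop
   vertex 2.1 0.9 0.2
   vertex 2.8 3.4 1.0
   vertex 3.1 0.2 3.2
  endloop
 endfacet
 facet normal -0.632 0.668 0.394
  outer loop
   vertex 0.7 0.0 3.4
   vertex 2.8 3.4 1.0
   vertex 0.3 0.8 1.4
  endloop
 endfacet
 facet normal 0.021 0.568 0.823
  outer loop
   vertex 0.7 0.0 3.4
   vertex 3.1 0.2 3.2
   vertex 2.8 3.4 1.0
  endloop
 endfacet
 facet normal 0.656 -0.656 -0.372
  outer loop
   vertex 1.8 0.6 0.2
   vertex 2.1 0.9 0.2
   vertex 3.1 0.2 3.2
  endloop
 endfacet
 facet normal 0.069 -0.985 -0.161
  outer loop
   vertex 1.8 0.6 0.2
   vertex 3.1 0.2 3.2
   vertex 0.7 0.0 3.4
  endloop
 endfacet
 facet normal -0.349 -0.892 -0.287
  outer loop
   vertex 1.8 0.6 0.2
   vertex 0.7 0.0 3.4
   vertex 0.3 0.8 1.4
  endloop
 endfacet
 facet normal -0.538 0.404 -0.740
  outer loop
   vertex 1.8 0.6 0.2
   vertex 0.3 0.8 1.4
   vertex 2.8 3.4 1.0
  endloop
 endfacet
 facet normal -0.376 0.376 -0.847
  outer loop
   vertex 1.8 0.6 0.2
   vertex 2.8 3.4 1.0
   vertex 2.1 0.9 0.2
  endloop
 endfacet
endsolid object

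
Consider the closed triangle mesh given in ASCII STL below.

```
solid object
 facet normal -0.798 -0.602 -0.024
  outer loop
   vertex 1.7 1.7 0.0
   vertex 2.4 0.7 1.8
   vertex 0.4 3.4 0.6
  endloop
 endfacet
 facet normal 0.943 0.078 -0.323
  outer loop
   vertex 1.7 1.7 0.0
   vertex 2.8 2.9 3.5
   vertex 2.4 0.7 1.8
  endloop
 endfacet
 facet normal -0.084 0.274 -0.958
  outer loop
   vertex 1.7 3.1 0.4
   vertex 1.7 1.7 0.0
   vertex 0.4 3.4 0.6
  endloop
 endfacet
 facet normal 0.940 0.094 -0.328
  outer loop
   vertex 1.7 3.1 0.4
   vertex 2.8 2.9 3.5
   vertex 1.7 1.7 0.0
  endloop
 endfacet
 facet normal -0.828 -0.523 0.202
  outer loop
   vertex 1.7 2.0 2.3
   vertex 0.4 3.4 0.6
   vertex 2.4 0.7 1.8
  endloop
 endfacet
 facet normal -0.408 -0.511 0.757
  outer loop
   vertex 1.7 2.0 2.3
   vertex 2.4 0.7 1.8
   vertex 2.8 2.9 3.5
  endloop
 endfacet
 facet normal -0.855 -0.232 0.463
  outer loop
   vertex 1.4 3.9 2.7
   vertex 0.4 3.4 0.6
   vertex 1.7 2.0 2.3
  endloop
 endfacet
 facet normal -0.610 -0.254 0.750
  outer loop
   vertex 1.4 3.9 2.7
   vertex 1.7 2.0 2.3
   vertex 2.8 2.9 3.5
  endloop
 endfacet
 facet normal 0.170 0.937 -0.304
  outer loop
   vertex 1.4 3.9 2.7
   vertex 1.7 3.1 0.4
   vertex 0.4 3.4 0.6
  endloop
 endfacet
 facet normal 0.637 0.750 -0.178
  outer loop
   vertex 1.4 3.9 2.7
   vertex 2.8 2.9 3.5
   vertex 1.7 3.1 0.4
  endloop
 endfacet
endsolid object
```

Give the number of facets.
10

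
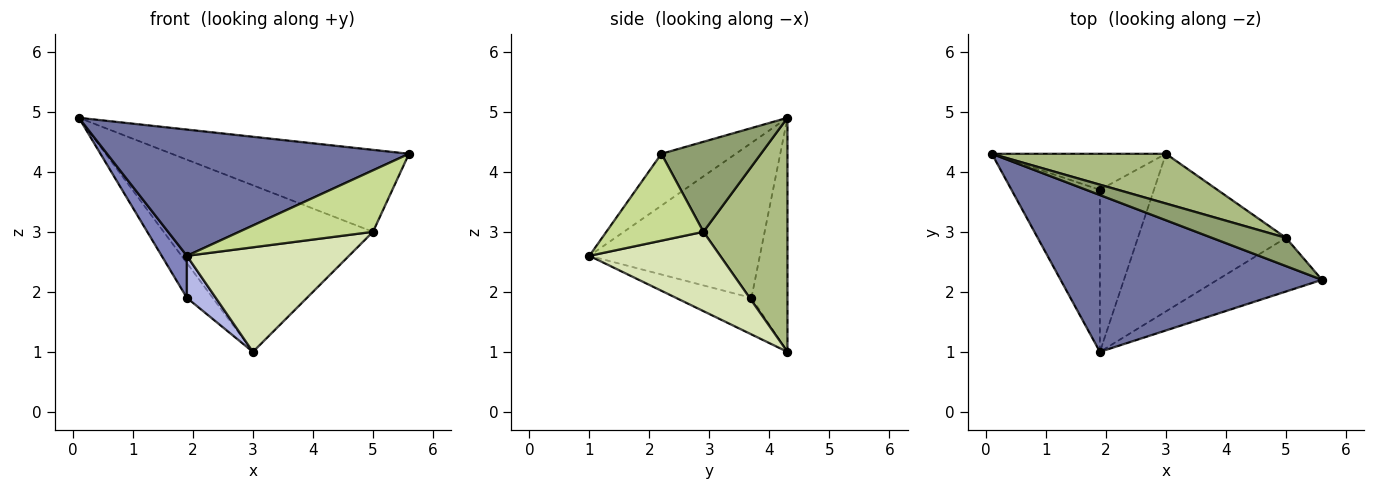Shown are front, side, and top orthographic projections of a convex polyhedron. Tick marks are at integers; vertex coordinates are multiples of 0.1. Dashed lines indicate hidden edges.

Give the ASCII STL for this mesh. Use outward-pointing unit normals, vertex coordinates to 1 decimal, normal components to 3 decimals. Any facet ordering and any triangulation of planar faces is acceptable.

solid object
 facet normal -0.153 -0.620 0.770
  outer loop
   vertex 1.9 1.0 2.6
   vertex 5.6 2.2 4.3
   vertex 0.1 4.3 4.9
  endloop
 endfacet
 facet normal -0.862 -0.127 -0.491
  outer loop
   vertex 1.9 3.7 1.9
   vertex 1.9 1.0 2.6
   vertex 0.1 4.3 4.9
  endloop
 endfacet
 facet normal -0.695 0.499 -0.517
  outer loop
   vertex 1.9 3.7 1.9
   vertex 0.1 4.3 4.9
   vertex 3.0 4.3 1.0
  endloop
 endfacet
 facet normal -0.548 -0.210 -0.810
  outer loop
   vertex 1.9 3.7 1.9
   vertex 3.0 4.3 1.0
   vertex 1.9 1.0 2.6
  endloop
 endfacet
 facet normal 0.369 0.879 0.303
  outer loop
   vertex 5.0 2.9 3.0
   vertex 0.1 4.3 4.9
   vertex 5.6 2.2 4.3
  endloop
 endfacet
 facet normal 0.359 0.894 0.267
  outer loop
   vertex 5.0 2.9 3.0
   vertex 3.0 4.3 1.0
   vertex 0.1 4.3 4.9
  endloop
 endfacet
 facet normal 0.480 -0.661 -0.577
  outer loop
   vertex 5.0 2.9 3.0
   vertex 5.6 2.2 4.3
   vertex 1.9 1.0 2.6
  endloop
 endfacet
 facet normal 0.408 -0.505 -0.761
  outer loop
   vertex 5.0 2.9 3.0
   vertex 1.9 1.0 2.6
   vertex 3.0 4.3 1.0
  endloop
 endfacet
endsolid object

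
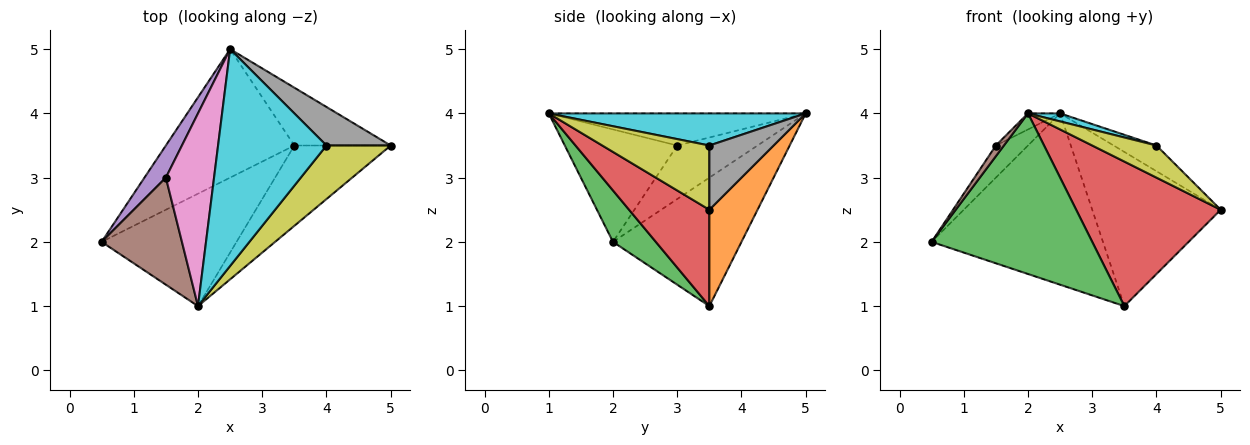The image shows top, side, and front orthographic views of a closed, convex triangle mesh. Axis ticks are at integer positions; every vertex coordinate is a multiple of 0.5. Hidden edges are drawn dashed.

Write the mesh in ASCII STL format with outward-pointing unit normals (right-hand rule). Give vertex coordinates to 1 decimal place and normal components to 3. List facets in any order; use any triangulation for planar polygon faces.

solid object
 facet normal -0.514 0.686 -0.514
  outer loop
   vertex 3.5 3.5 1.0
   vertex 0.5 2.0 2.0
   vertex 2.5 5.0 4.0
  endloop
 endfacet
 facet normal 0.331 0.883 -0.331
  outer loop
   vertex 3.5 3.5 1.0
   vertex 2.5 5.0 4.0
   vertex 5.0 3.5 2.5
  endloop
 endfacet
 facet normal 0.213 -0.800 -0.560
  outer loop
   vertex 3.5 3.5 1.0
   vertex 2.0 1.0 4.0
   vertex 0.5 2.0 2.0
  endloop
 endfacet
 facet normal 0.437 -0.786 -0.437
  outer loop
   vertex 3.5 3.5 1.0
   vertex 5.0 3.5 2.5
   vertex 2.0 1.0 4.0
  endloop
 endfacet
 facet normal -0.870 0.348 0.348
  outer loop
   vertex 1.5 3.0 3.5
   vertex 2.5 5.0 4.0
   vertex 0.5 2.0 2.0
  endloop
 endfacet
 facet normal -0.812 -0.058 0.580
  outer loop
   vertex 1.5 3.0 3.5
   vertex 0.5 2.0 2.0
   vertex 2.0 1.0 4.0
  endloop
 endfacet
 facet normal -0.553 0.069 0.830
  outer loop
   vertex 1.5 3.0 3.5
   vertex 2.0 1.0 4.0
   vertex 2.5 5.0 4.0
  endloop
 endfacet
 facet normal 0.640 0.426 0.640
  outer loop
   vertex 4.0 3.5 3.5
   vertex 5.0 3.5 2.5
   vertex 2.5 5.0 4.0
  endloop
 endfacet
 facet normal 0.651 -0.391 0.651
  outer loop
   vertex 4.0 3.5 3.5
   vertex 2.0 1.0 4.0
   vertex 5.0 3.5 2.5
  endloop
 endfacet
 facet normal 0.284 -0.035 0.958
  outer loop
   vertex 4.0 3.5 3.5
   vertex 2.5 5.0 4.0
   vertex 2.0 1.0 4.0
  endloop
 endfacet
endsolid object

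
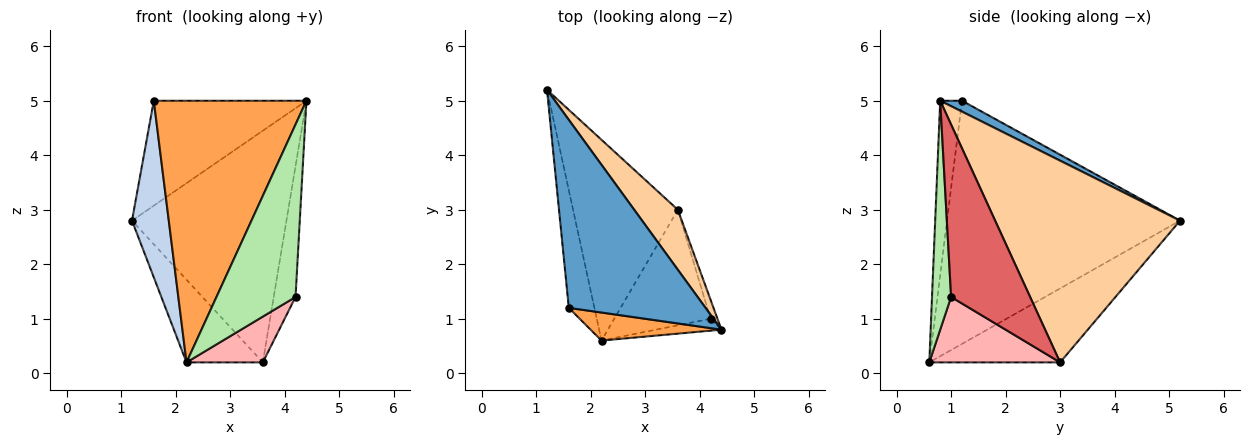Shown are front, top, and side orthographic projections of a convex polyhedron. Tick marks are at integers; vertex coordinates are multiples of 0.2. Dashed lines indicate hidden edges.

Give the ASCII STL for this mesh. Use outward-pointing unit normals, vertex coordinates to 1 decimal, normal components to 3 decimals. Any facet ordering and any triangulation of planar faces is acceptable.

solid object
 facet normal 0.069 0.486 0.871
  outer loop
   vertex 1.6 1.2 5.0
   vertex 4.4 0.8 5.0
   vertex 1.2 5.2 2.8
  endloop
 endfacet
 facet normal -0.982 -0.155 -0.103
  outer loop
   vertex 2.2 0.6 0.2
   vertex 1.6 1.2 5.0
   vertex 1.2 5.2 2.8
  endloop
 endfacet
 facet normal -0.141 -0.984 0.105
  outer loop
   vertex 2.2 0.6 0.2
   vertex 4.4 0.8 5.0
   vertex 1.6 1.2 5.0
  endloop
 endfacet
 facet normal 0.757 0.632 0.164
  outer loop
   vertex 3.6 3.0 0.2
   vertex 1.2 5.2 2.8
   vertex 4.4 0.8 5.0
  endloop
 endfacet
 facet normal -0.547 0.319 -0.774
  outer loop
   vertex 3.6 3.0 0.2
   vertex 2.2 0.6 0.2
   vertex 1.2 5.2 2.8
  endloop
 endfacet
 facet normal 0.234 -0.970 -0.067
  outer loop
   vertex 4.2 1.0 1.4
   vertex 4.4 0.8 5.0
   vertex 2.2 0.6 0.2
  endloop
 endfacet
 facet normal 0.963 0.266 -0.039
  outer loop
   vertex 4.2 1.0 1.4
   vertex 3.6 3.0 0.2
   vertex 4.4 0.8 5.0
  endloop
 endfacet
 facet normal 0.534 -0.311 -0.786
  outer loop
   vertex 4.2 1.0 1.4
   vertex 2.2 0.6 0.2
   vertex 3.6 3.0 0.2
  endloop
 endfacet
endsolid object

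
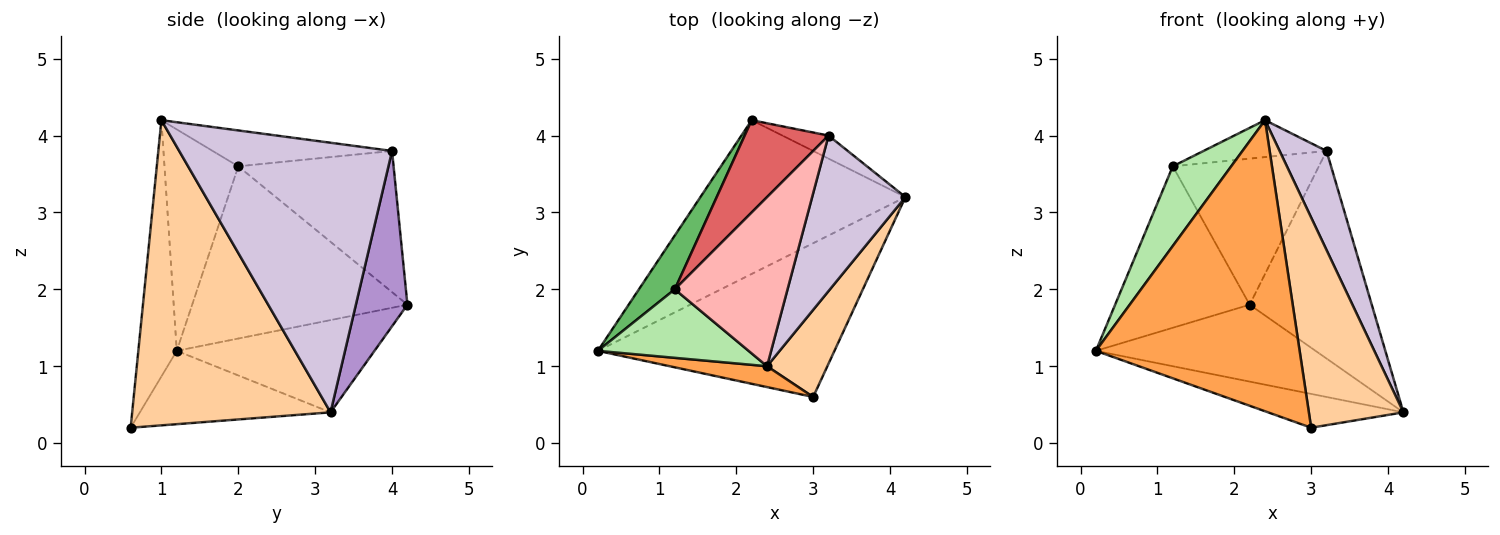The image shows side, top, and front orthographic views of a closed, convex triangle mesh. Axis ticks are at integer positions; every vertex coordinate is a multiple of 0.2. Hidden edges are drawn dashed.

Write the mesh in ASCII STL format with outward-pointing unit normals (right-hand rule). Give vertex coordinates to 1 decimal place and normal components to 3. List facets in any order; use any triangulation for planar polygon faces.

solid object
 facet normal -0.373 0.415 -0.830
  outer loop
   vertex 2.2 4.2 1.8
   vertex 4.2 3.2 0.4
   vertex 0.2 1.2 1.2
  endloop
 endfacet
 facet normal -0.290 0.206 -0.935
  outer loop
   vertex 3.0 0.6 0.2
   vertex 0.2 1.2 1.2
   vertex 4.2 3.2 0.4
  endloop
 endfacet
 facet normal -0.185 -0.980 0.070
  outer loop
   vertex 3.0 0.6 0.2
   vertex 2.4 1.0 4.2
   vertex 0.2 1.2 1.2
  endloop
 endfacet
 facet normal 0.889 -0.424 0.176
  outer loop
   vertex 3.0 0.6 0.2
   vertex 4.2 3.2 0.4
   vertex 2.4 1.0 4.2
  endloop
 endfacet
 facet normal -0.835 0.522 0.174
  outer loop
   vertex 1.2 2.0 3.6
   vertex 2.2 4.2 1.8
   vertex 0.2 1.2 1.2
  endloop
 endfacet
 facet normal -0.692 -0.548 0.471
  outer loop
   vertex 1.2 2.0 3.6
   vertex 0.2 1.2 1.2
   vertex 2.4 1.0 4.2
  endloop
 endfacet
 facet normal -0.669 0.629 0.397
  outer loop
   vertex 3.2 4.0 3.8
   vertex 2.2 4.2 1.8
   vertex 1.2 2.0 3.6
  endloop
 endfacet
 facet normal -0.297 0.204 0.933
  outer loop
   vertex 3.2 4.0 3.8
   vertex 1.2 2.0 3.6
   vertex 2.4 1.0 4.2
  endloop
 endfacet
 facet normal 0.387 0.916 -0.102
  outer loop
   vertex 3.2 4.0 3.8
   vertex 4.2 3.2 0.4
   vertex 2.2 4.2 1.8
  endloop
 endfacet
 facet normal 0.925 -0.204 0.320
  outer loop
   vertex 3.2 4.0 3.8
   vertex 2.4 1.0 4.2
   vertex 4.2 3.2 0.4
  endloop
 endfacet
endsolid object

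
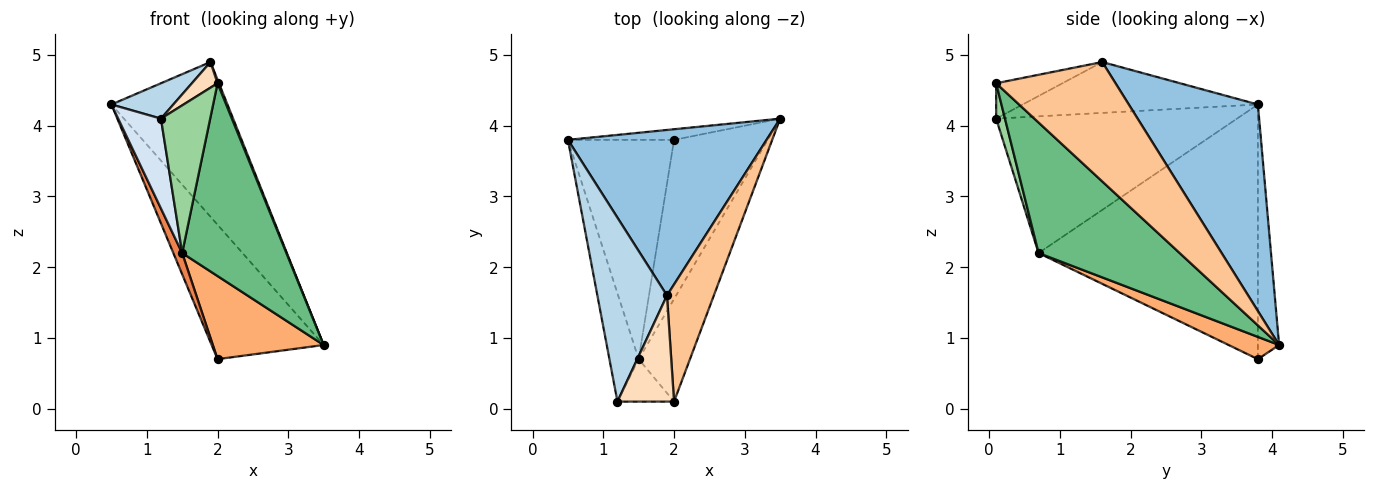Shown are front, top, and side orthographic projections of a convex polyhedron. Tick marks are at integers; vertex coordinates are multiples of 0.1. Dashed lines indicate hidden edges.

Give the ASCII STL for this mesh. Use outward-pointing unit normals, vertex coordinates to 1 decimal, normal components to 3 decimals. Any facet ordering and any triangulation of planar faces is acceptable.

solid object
 facet normal -0.186 0.980 -0.077
  outer loop
   vertex 2.0 3.8 0.7
   vertex 0.5 3.8 4.3
   vertex 3.5 4.1 0.9
  endloop
 endfacet
 facet normal 0.605 0.544 0.582
  outer loop
   vertex 1.9 1.6 4.9
   vertex 3.5 4.1 0.9
   vertex 0.5 3.8 4.3
  endloop
 endfacet
 facet normal -0.583 -0.153 0.798
  outer loop
   vertex 1.9 1.6 4.9
   vertex 0.5 3.8 4.3
   vertex 1.2 0.1 4.1
  endloop
 endfacet
 facet normal -0.963 -0.171 -0.206
  outer loop
   vertex 1.5 0.7 2.2
   vertex 1.2 0.1 4.1
   vertex 0.5 3.8 4.3
  endloop
 endfacet
 facet normal -0.922 -0.037 -0.384
  outer loop
   vertex 1.5 0.7 2.2
   vertex 0.5 3.8 4.3
   vertex 2.0 3.8 0.7
  endloop
 endfacet
 facet normal 0.206 -0.453 -0.867
  outer loop
   vertex 1.5 0.7 2.2
   vertex 2.0 3.8 0.7
   vertex 3.5 4.1 0.9
  endloop
 endfacet
 facet normal 0.931 -0.011 0.365
  outer loop
   vertex 2.0 0.1 4.6
   vertex 3.5 4.1 0.9
   vertex 1.9 1.6 4.9
  endloop
 endfacet
 facet normal -0.519 -0.201 0.831
  outer loop
   vertex 2.0 0.1 4.6
   vertex 1.9 1.6 4.9
   vertex 1.2 0.1 4.1
  endloop
 endfacet
 facet normal 0.767 -0.566 -0.301
  outer loop
   vertex 2.0 0.1 4.6
   vertex 1.5 0.7 2.2
   vertex 3.5 4.1 0.9
  endloop
 endfacet
 facet normal 0.170 -0.947 -0.272
  outer loop
   vertex 2.0 0.1 4.6
   vertex 1.2 0.1 4.1
   vertex 1.5 0.7 2.2
  endloop
 endfacet
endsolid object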